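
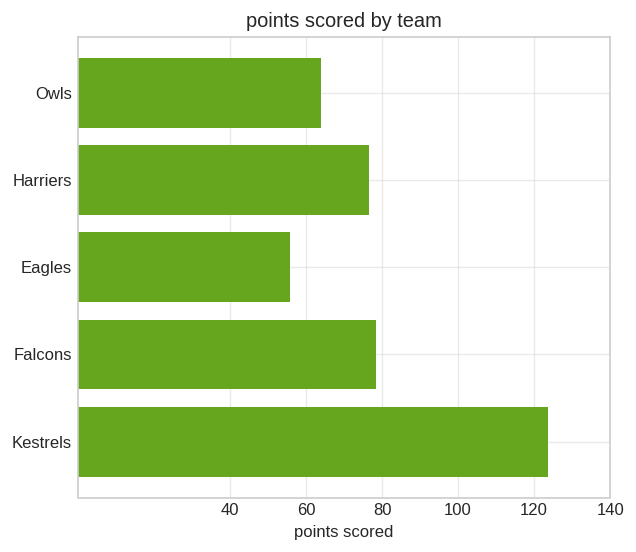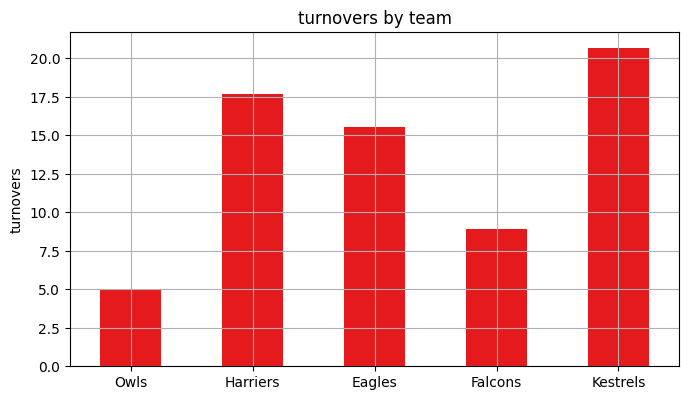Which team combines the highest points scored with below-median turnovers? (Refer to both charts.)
Chart 2 median turnovers ≈ 16; below-median teams: Owls, Falcons. Among those, Falcons has the highest points scored (≈ 80).

Falcons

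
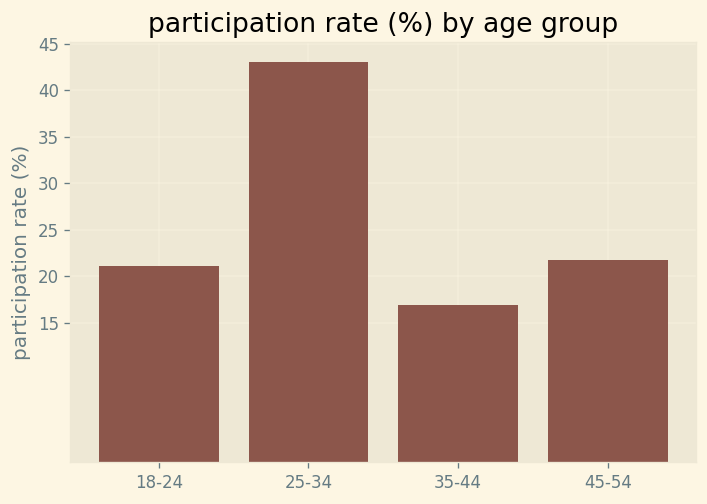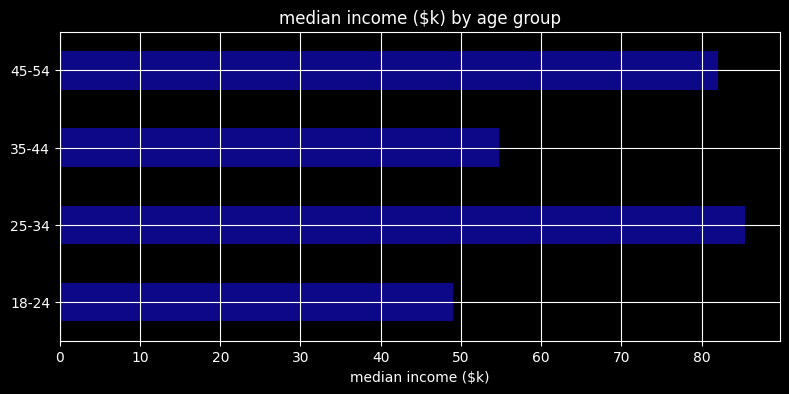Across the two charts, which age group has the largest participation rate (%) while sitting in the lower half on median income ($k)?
18-24

Chart 2 median median income ($k) ≈ 70; below-median age groups: 18-24, 35-44. Among those, 18-24 has the highest participation rate (%) (≈ 20).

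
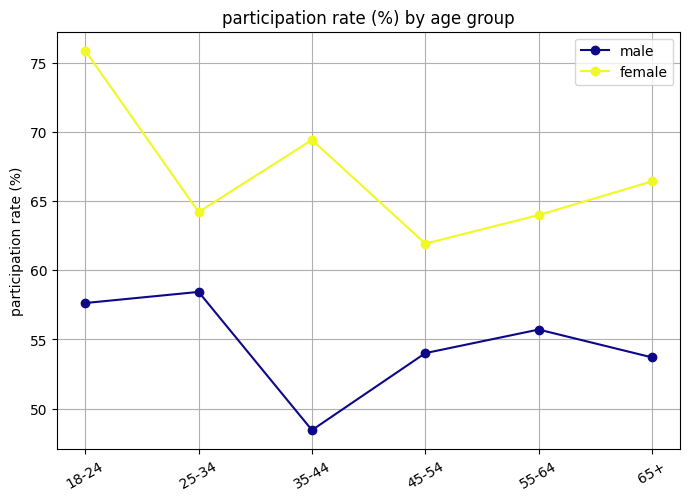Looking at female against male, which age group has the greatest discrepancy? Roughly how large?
35-44, ≈ 20 %

35-44: female ≈ 70, male ≈ 50 → gap ≈ 20. Next-largest (18-24) is only ≈ 15.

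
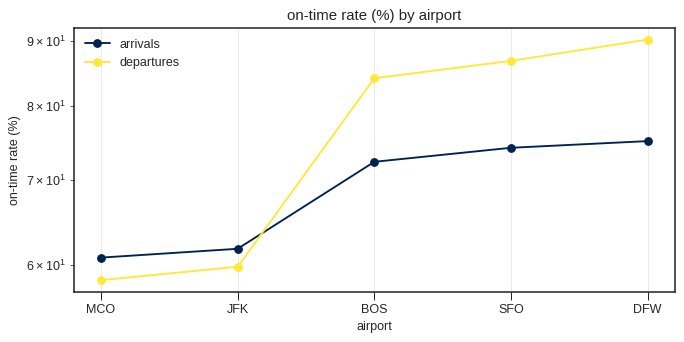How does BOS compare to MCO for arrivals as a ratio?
≈ 1.17×

BOS ≈ 70, MCO ≈ 60; 70/60 ≈ 1.17.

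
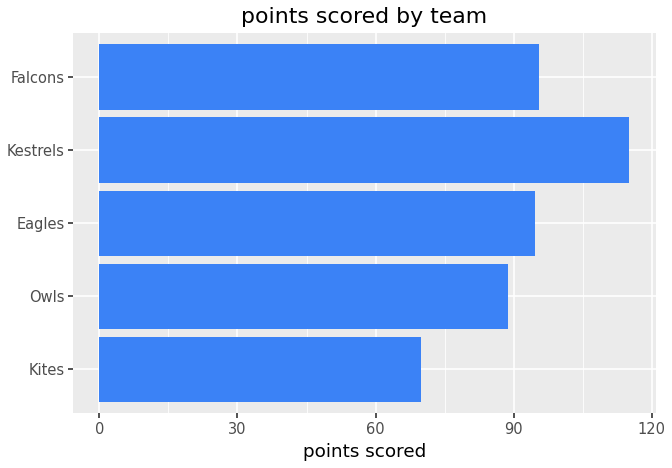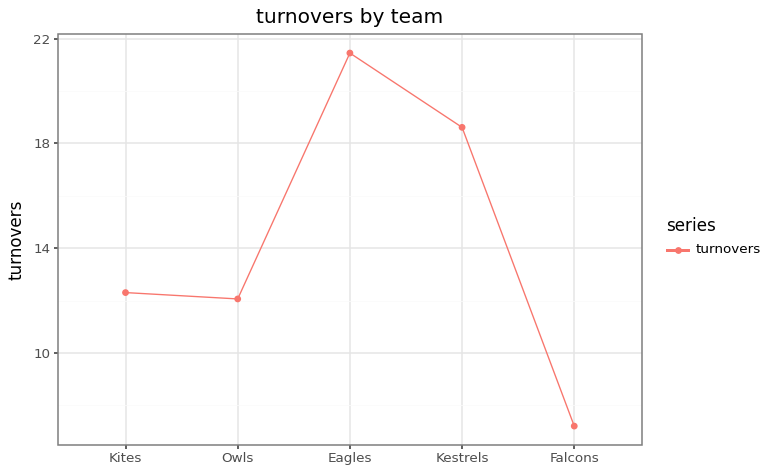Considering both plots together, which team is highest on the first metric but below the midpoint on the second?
Falcons

Chart 2 median turnovers ≈ 12; below-median teams: Owls, Falcons. Among those, Falcons has the highest points scored (≈ 100).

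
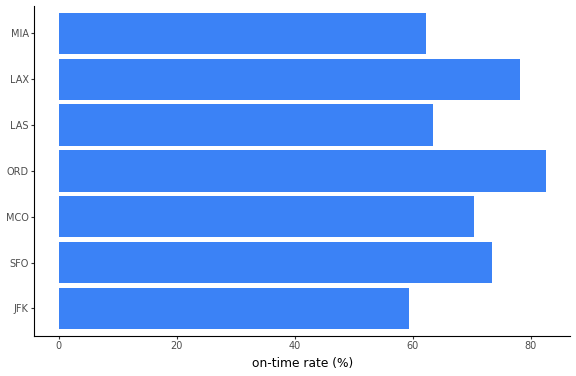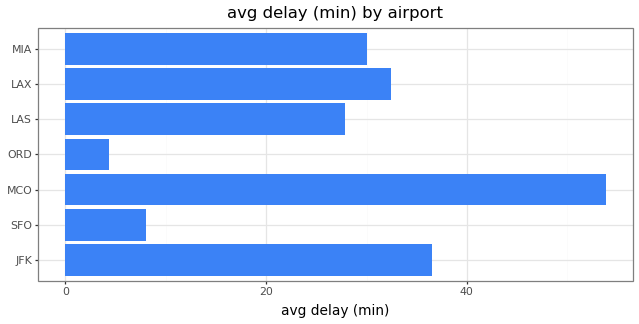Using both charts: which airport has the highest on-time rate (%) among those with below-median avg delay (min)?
ORD

Chart 2 median avg delay (min) ≈ 30; below-median airports: SFO, ORD, LAS. Among those, ORD has the highest on-time rate (%) (≈ 80).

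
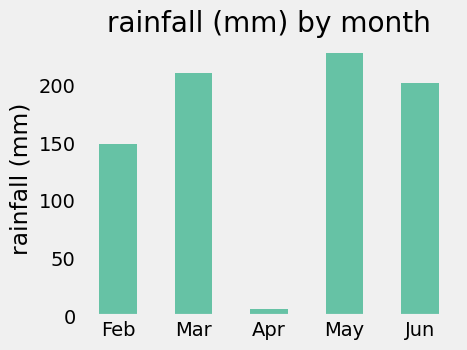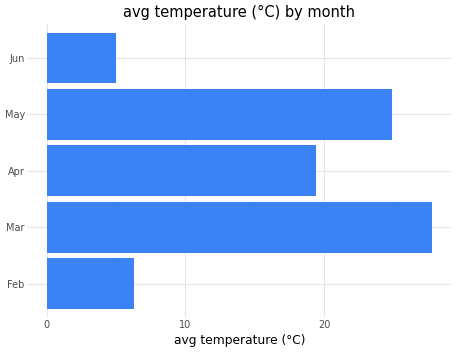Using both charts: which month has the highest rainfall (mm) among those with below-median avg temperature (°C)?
Jun

Chart 2 median avg temperature (°C) ≈ 20; below-median months: Feb, Jun. Among those, Jun has the highest rainfall (mm) (≈ 200).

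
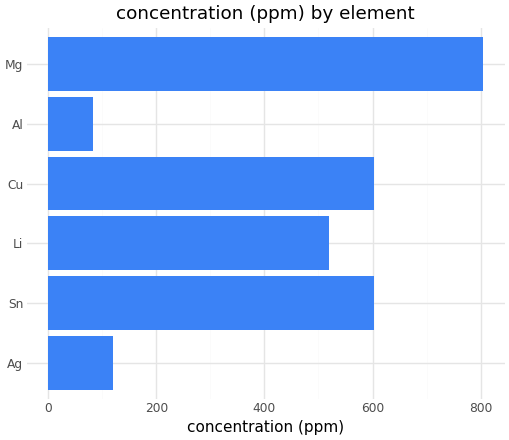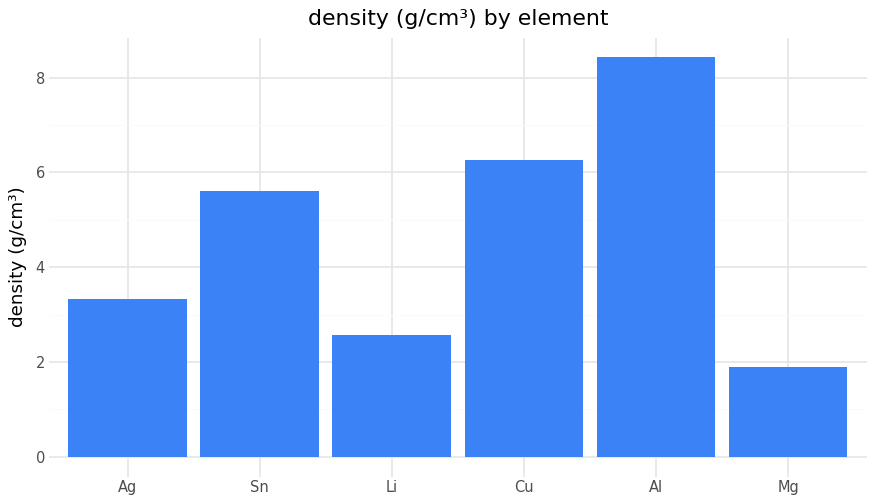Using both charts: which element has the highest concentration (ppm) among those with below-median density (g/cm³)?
Mg

Chart 2 median density (g/cm³) ≈ 4; below-median elements: Ag, Li, Mg. Among those, Mg has the highest concentration (ppm) (≈ 800).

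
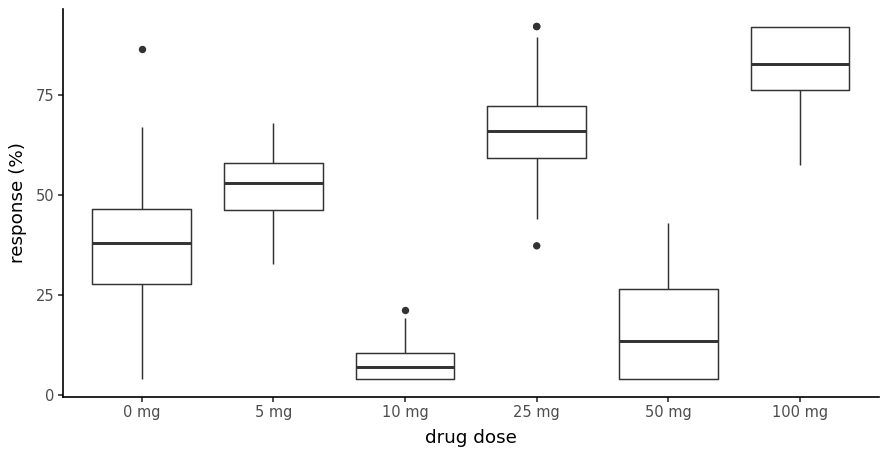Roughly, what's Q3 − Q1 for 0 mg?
Q3 ≈ 50, Q1 ≈ 30; IQR ≈ 20.

≈ 20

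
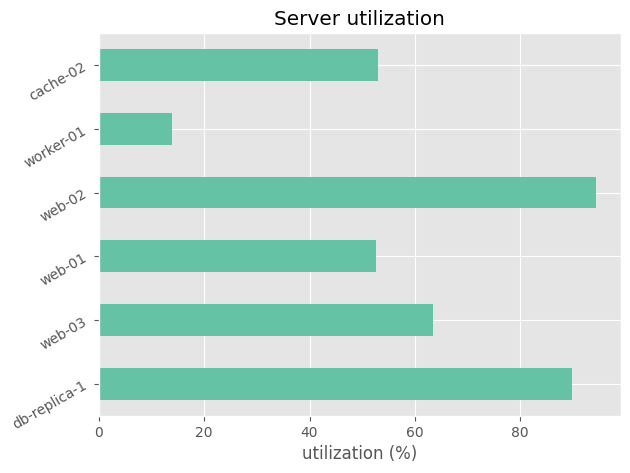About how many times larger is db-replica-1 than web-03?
db-replica-1 ≈ 90, web-03 ≈ 60; 90/60 ≈ 1.5.

≈ 1.5×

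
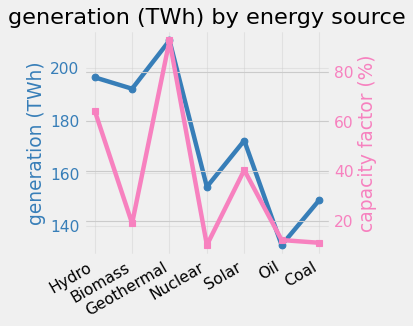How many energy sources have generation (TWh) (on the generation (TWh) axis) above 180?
3

Above 180: Hydro, Biomass, Geothermal.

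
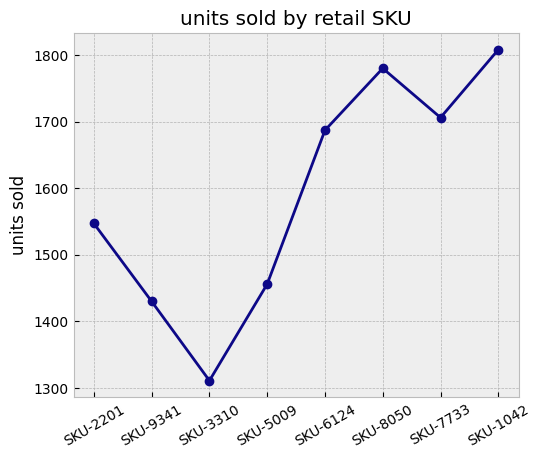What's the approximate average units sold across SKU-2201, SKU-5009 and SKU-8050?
≈ 1600

(1550 + 1450 + 1800) / 3 ≈ 1600.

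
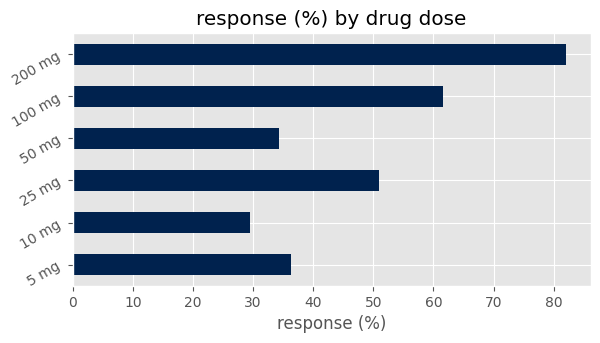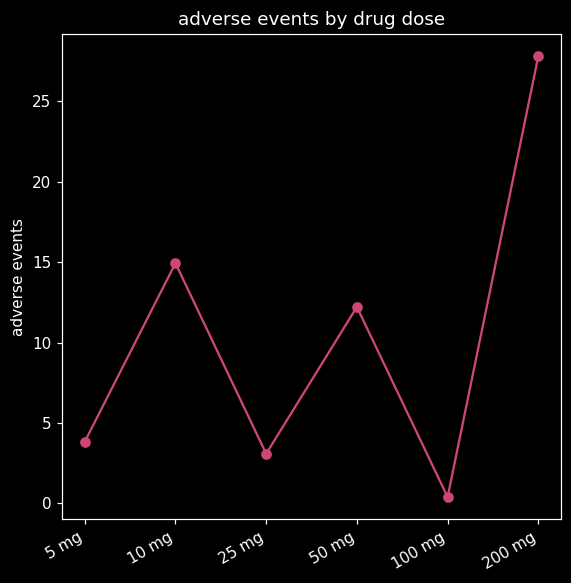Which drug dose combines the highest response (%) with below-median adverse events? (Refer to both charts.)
100 mg

Chart 2 median adverse events ≈ 10; below-median drug doses: 5 mg, 25 mg, 100 mg. Among those, 100 mg has the highest response (%) (≈ 60).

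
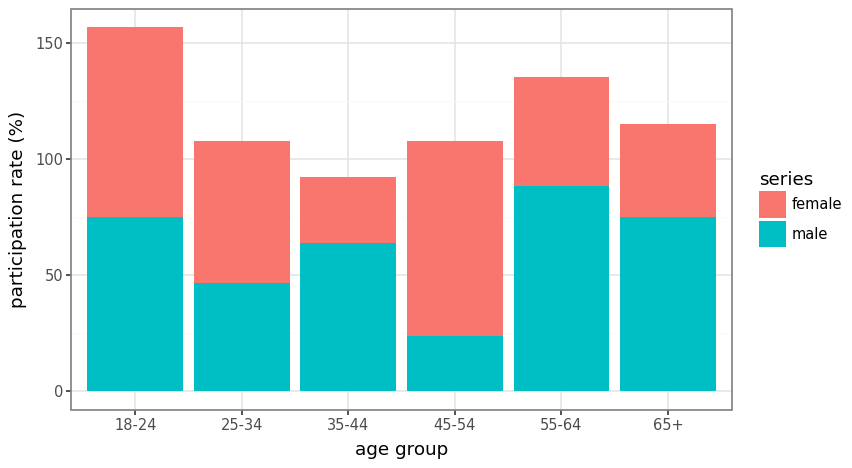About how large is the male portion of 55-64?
≈ 80

male top ≈ 80, bottom ≈ 0; segment ≈ 80.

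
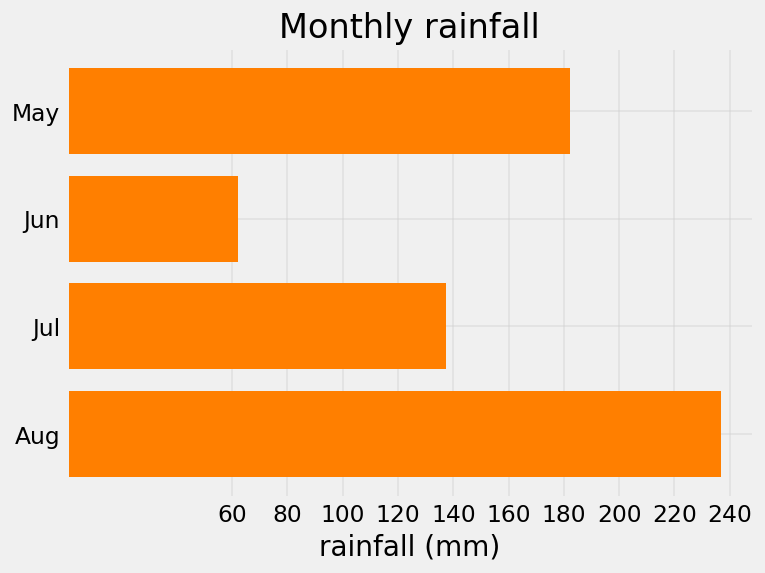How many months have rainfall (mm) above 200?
Above 200: Aug.

1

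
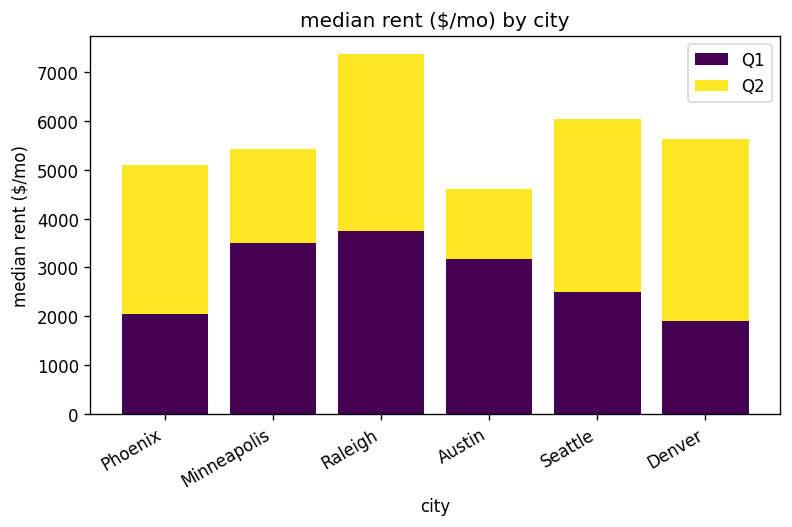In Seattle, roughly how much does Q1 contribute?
≈ 2000

Q1 top ≈ 2000, bottom ≈ 0; segment ≈ 2000.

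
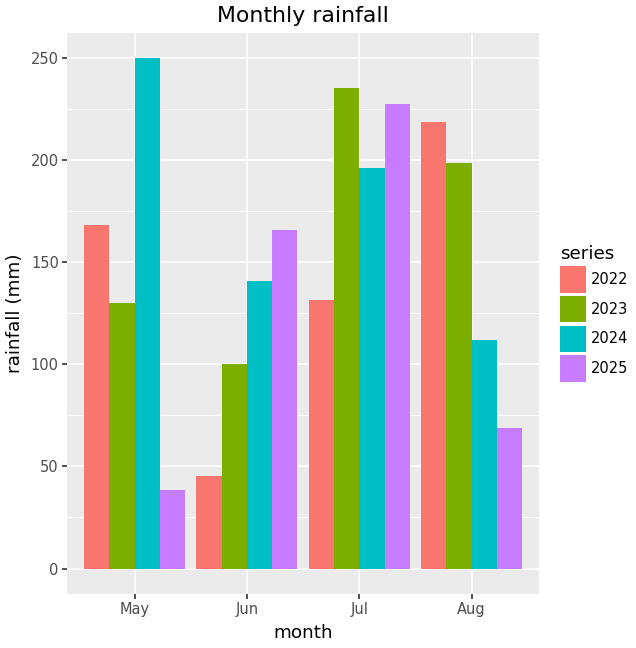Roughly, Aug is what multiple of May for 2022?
Aug ≈ 225, May ≈ 175; 225/175 ≈ 1.29.

≈ 1.29×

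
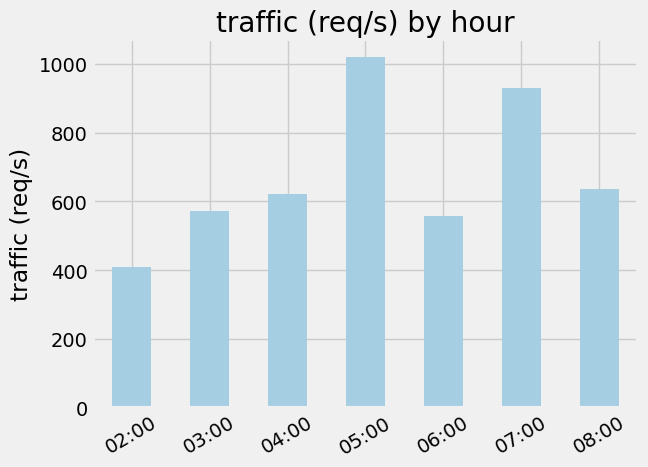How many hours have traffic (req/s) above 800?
Above 800: 05:00, 07:00.

2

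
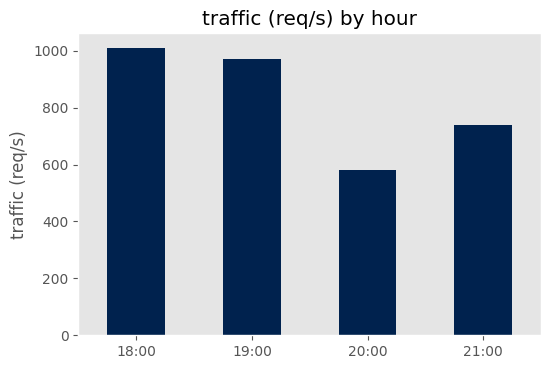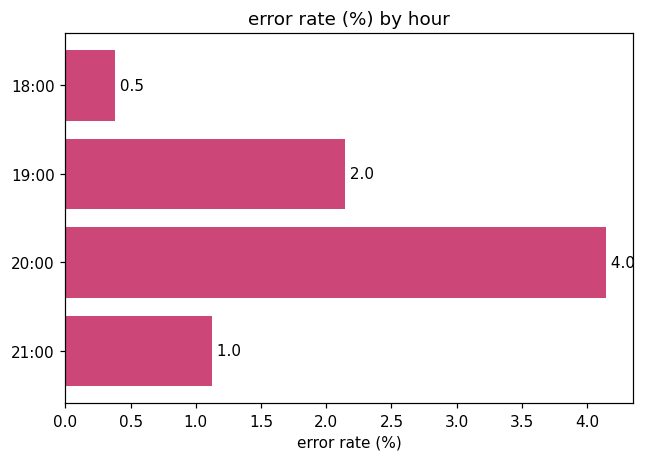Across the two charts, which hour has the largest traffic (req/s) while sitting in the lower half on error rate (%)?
18:00

Chart 2 median error rate (%) ≈ 1.5; below-median hours: 18:00, 21:00. Among those, 18:00 has the highest traffic (req/s) (≈ 1000).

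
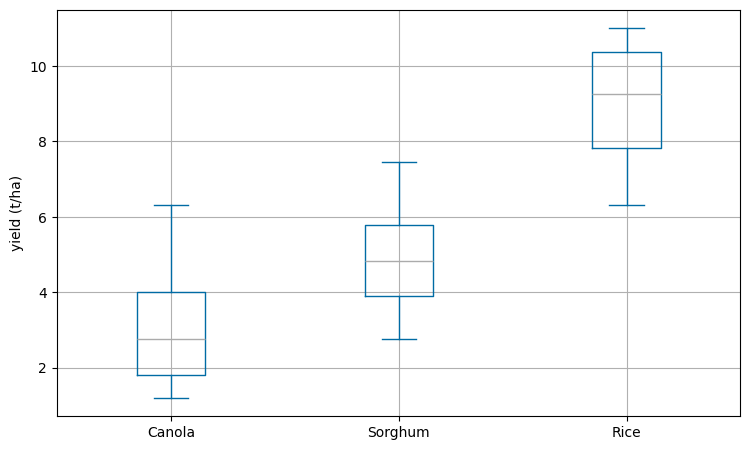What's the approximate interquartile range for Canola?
≈ 2

Q3 ≈ 4, Q1 ≈ 2; IQR ≈ 2.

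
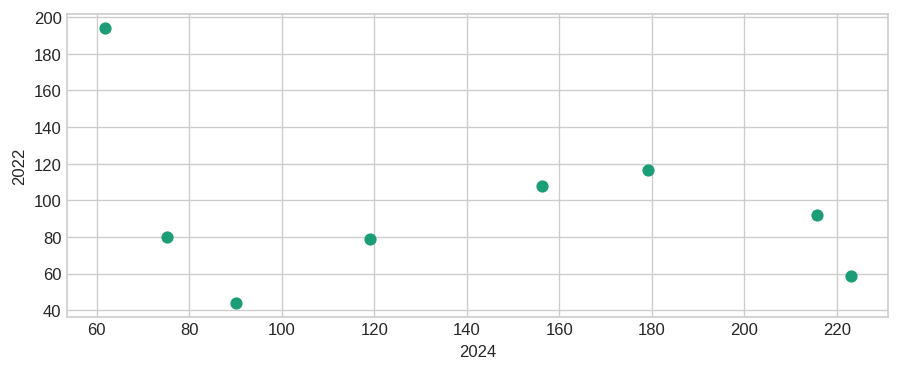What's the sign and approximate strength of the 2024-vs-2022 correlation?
Points are negatively correlated; weak (|r| ≈ 0.3).

negative, weak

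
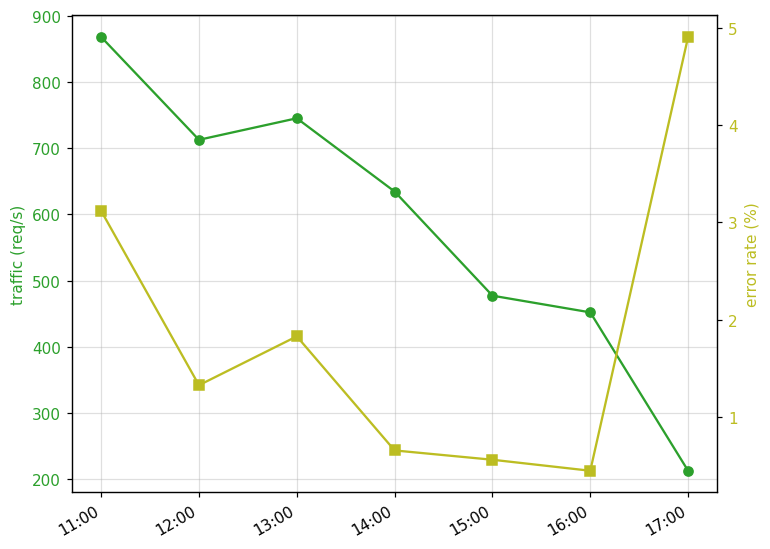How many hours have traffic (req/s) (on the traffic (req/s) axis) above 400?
6

Above 400: 11:00, 12:00, 13:00, 14:00, 15:00, 16:00.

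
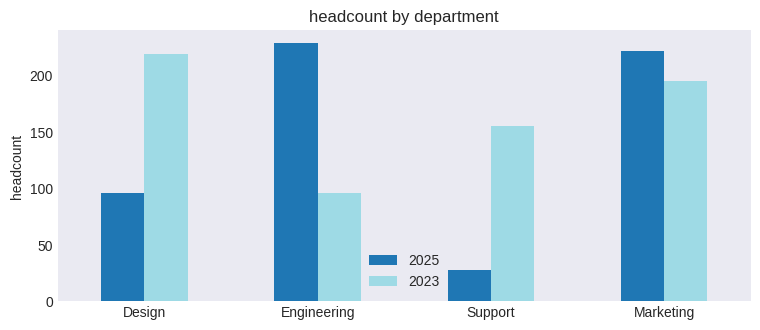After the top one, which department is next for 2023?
Marketing

Top 3 for 2023: Design ≈ 220, Marketing ≈ 200, Support ≈ 160.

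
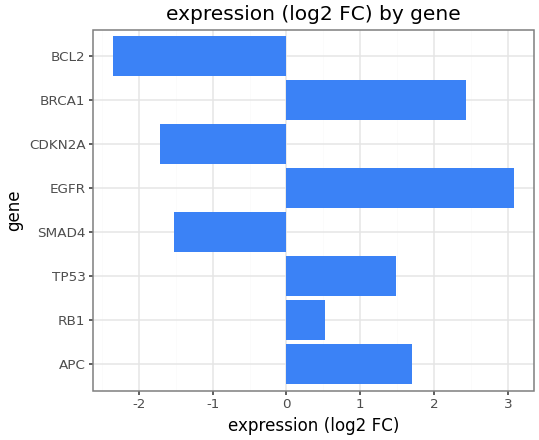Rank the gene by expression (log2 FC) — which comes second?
Top 3: EGFR ≈ 3.0, BRCA1 ≈ 2.5, APC ≈ 1.5.

BRCA1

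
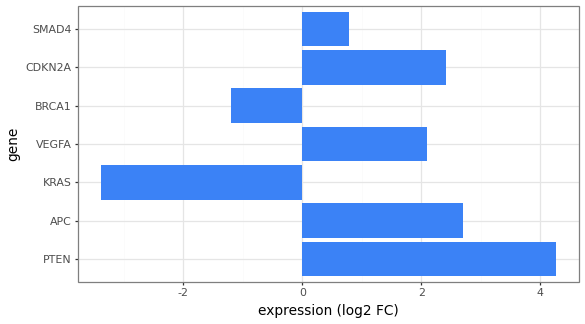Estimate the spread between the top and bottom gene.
Max PTEN ≈ 4, min KRAS ≈ -3; range ≈ 7.

≈ 7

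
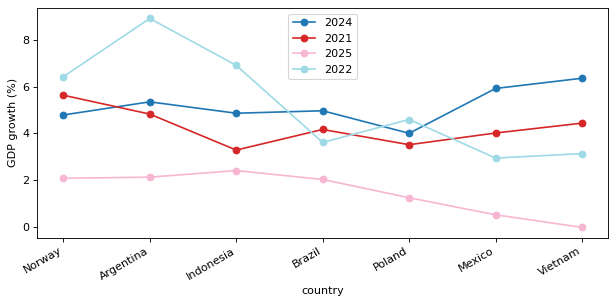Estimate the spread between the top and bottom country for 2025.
Max Indonesia ≈ 2, min Vietnam ≈ 0; range ≈ 2.

≈ 2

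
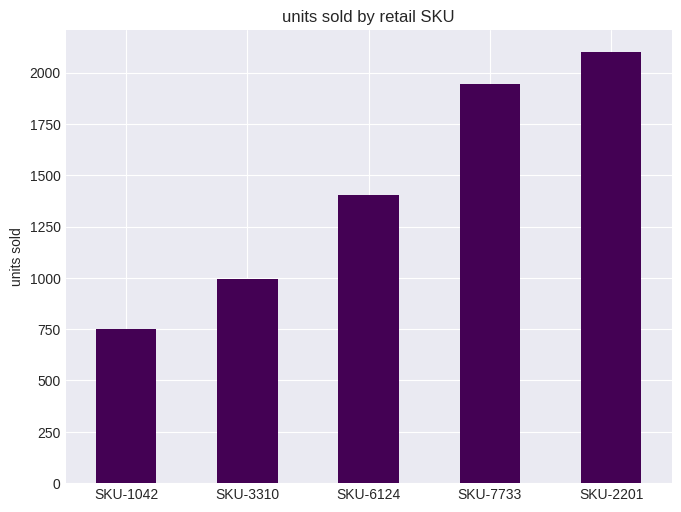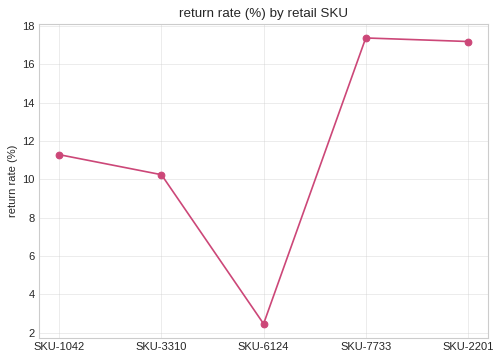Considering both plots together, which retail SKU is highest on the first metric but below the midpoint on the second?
Chart 2 median return rate (%) ≈ 12; below-median retail SKUs: SKU-3310, SKU-6124. Among those, SKU-6124 has the highest units sold (≈ 1400).

SKU-6124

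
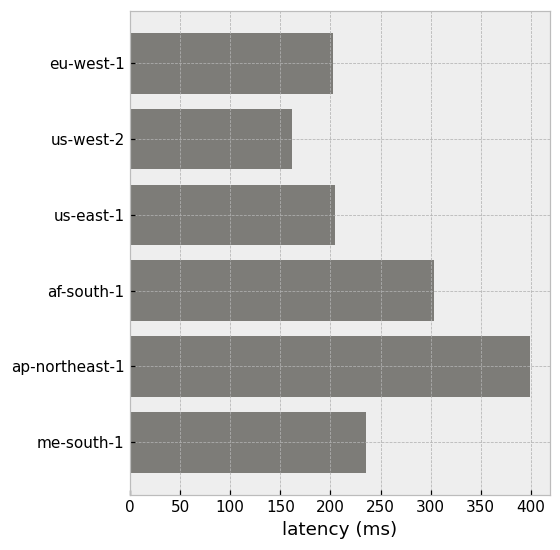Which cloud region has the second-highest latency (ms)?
af-south-1

Top 3: ap-northeast-1 ≈ 400, af-south-1 ≈ 300, me-south-1 ≈ 250.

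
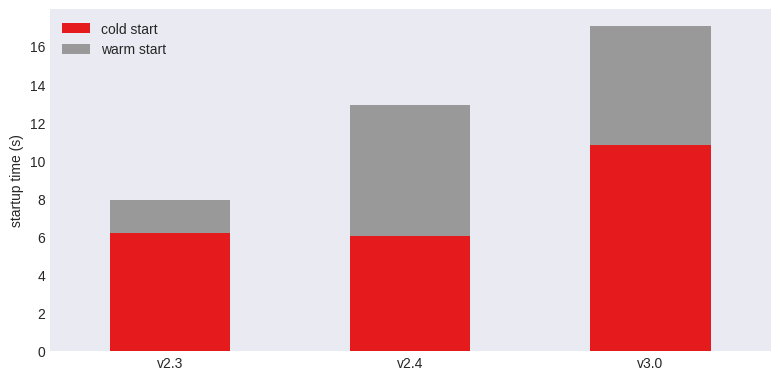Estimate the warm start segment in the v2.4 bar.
≈ 6

warm start top ≈ 12, bottom ≈ 6; segment ≈ 6.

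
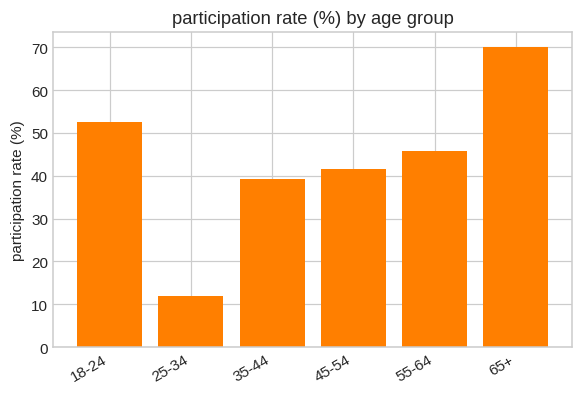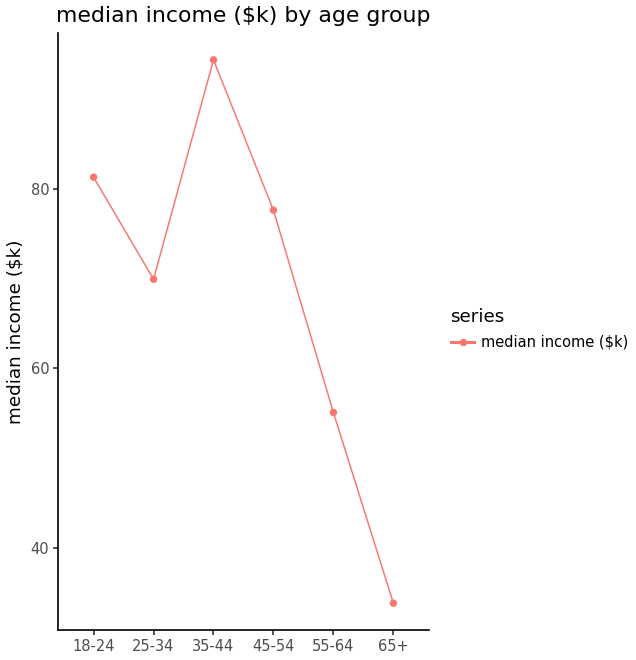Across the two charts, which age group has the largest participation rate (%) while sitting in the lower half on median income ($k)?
Chart 2 median median income ($k) ≈ 70; below-median age groups: 25-34, 55-64, 65+. Among those, 65+ has the highest participation rate (%) (≈ 70).

65+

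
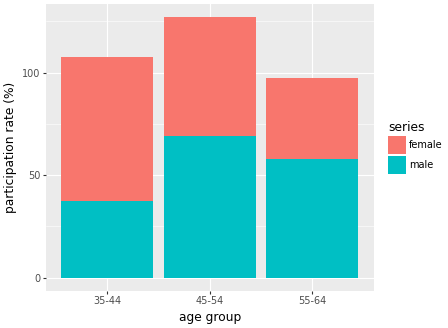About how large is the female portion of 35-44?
female top ≈ 100, bottom ≈ 40; segment ≈ 60.

≈ 60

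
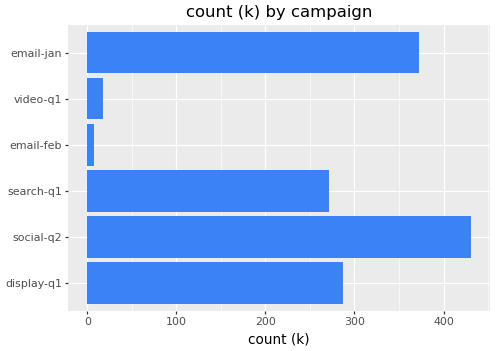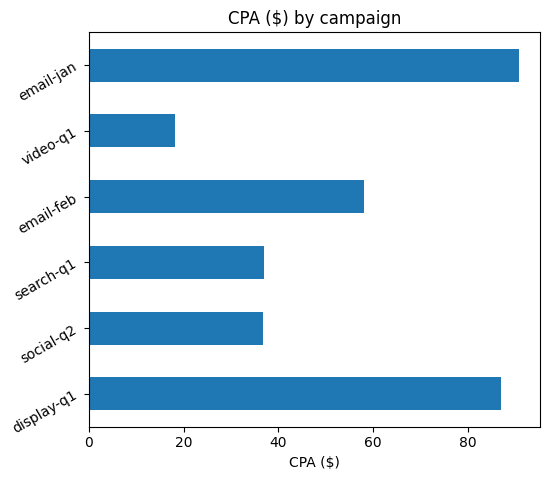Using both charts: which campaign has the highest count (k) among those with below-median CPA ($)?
social-q2

Chart 2 median CPA ($) ≈ 50; below-median campaigns: social-q2, search-q1, video-q1. Among those, social-q2 has the highest count (k) (≈ 450).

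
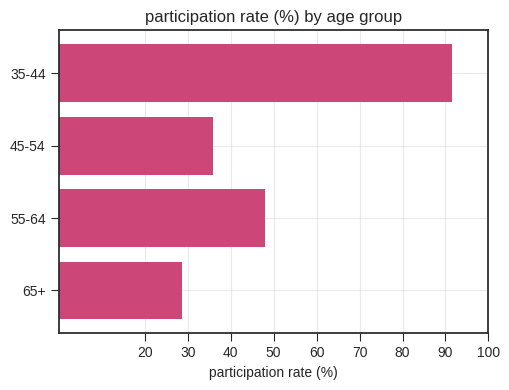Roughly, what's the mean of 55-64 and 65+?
(50 + 30) / 2 ≈ 40.

≈ 40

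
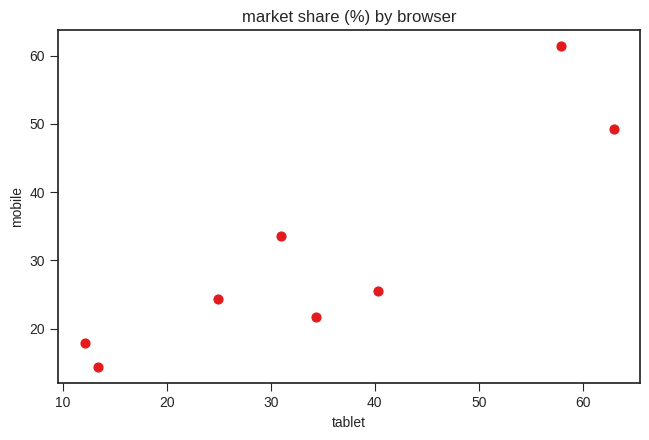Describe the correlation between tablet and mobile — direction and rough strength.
positive, strong

Points are positively correlated; strong (|r| ≈ 0.9).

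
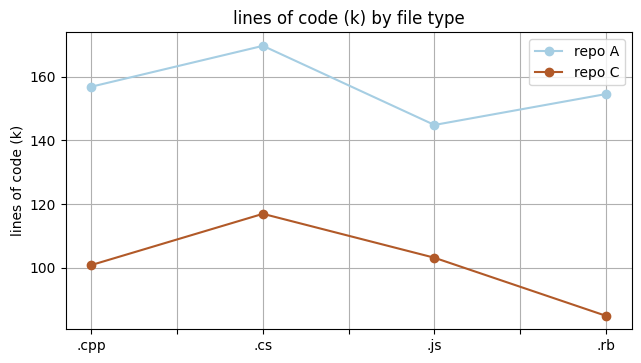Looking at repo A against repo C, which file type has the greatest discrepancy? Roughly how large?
.rb, ≈ 70 k

.rb: repo A ≈ 150, repo C ≈ 80 → gap ≈ 70. Next-largest (.cpp) is only ≈ 60.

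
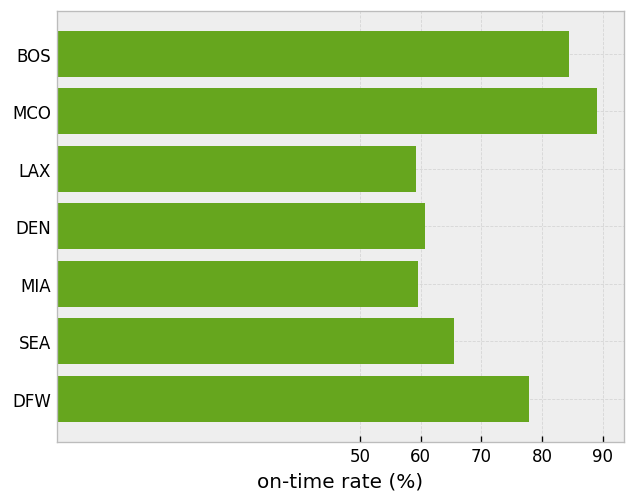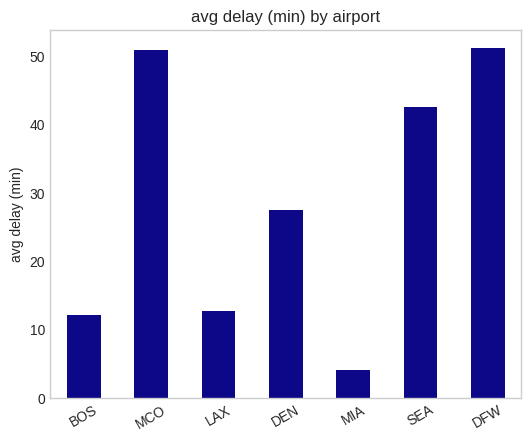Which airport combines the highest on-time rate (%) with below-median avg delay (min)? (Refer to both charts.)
Chart 2 median avg delay (min) ≈ 30; below-median airports: BOS, LAX, MIA. Among those, BOS has the highest on-time rate (%) (≈ 80).

BOS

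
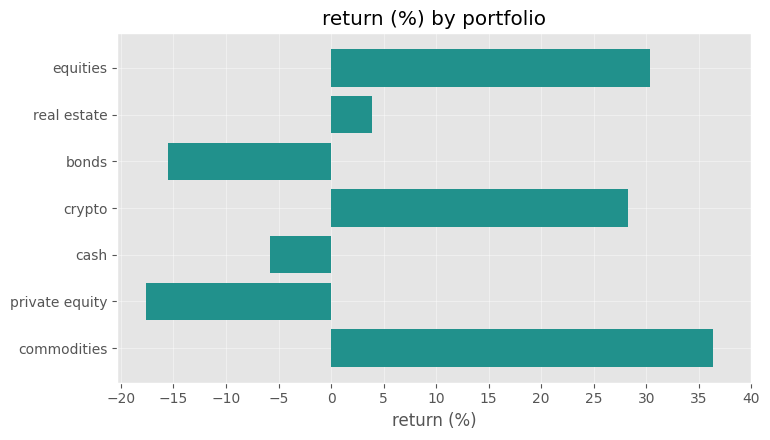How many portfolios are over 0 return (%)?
4

Above 0: equities, real estate, crypto, commodities.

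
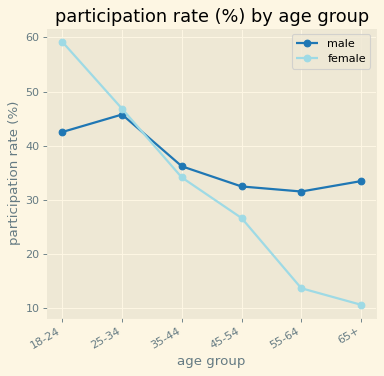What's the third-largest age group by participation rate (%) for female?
35-44

Top 4 for female: 18-24 ≈ 60, 25-34 ≈ 45, 35-44 ≈ 35, 45-54 ≈ 25.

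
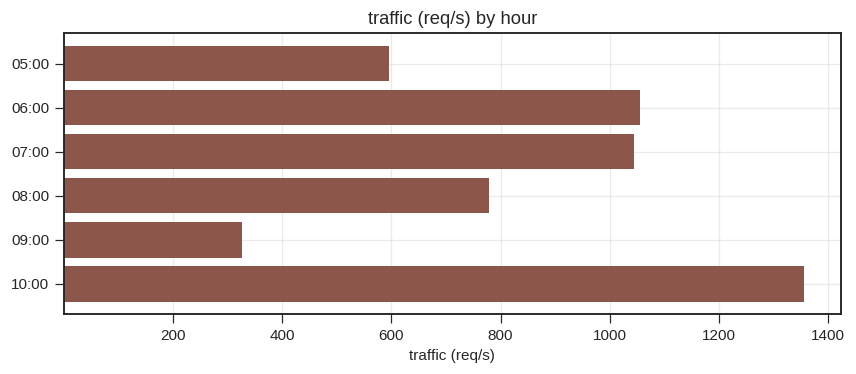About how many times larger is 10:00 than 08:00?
10:00 ≈ 1400, 08:00 ≈ 800; 1400/800 ≈ 1.75.

≈ 1.75×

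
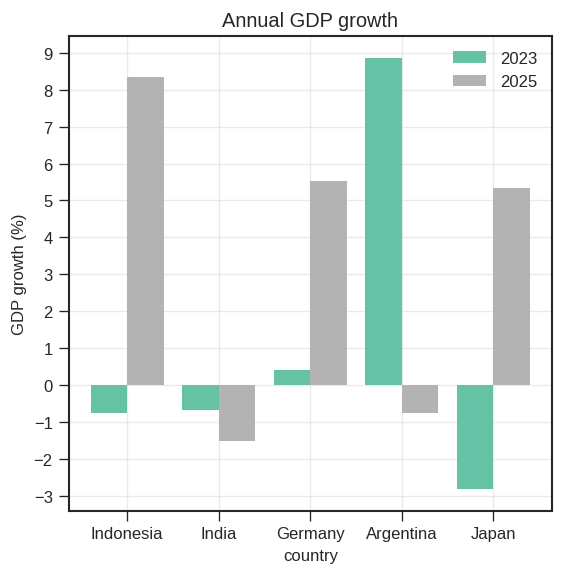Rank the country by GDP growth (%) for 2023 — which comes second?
Top 3 for 2023: Argentina ≈ 9, Germany ≈ 0, India ≈ -1.

Germany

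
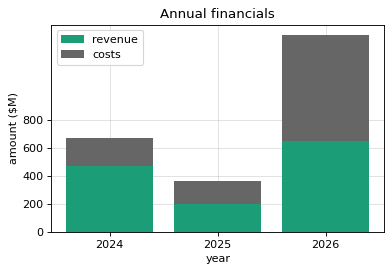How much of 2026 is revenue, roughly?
revenue top ≈ 600, bottom ≈ 0; segment ≈ 600.

≈ 600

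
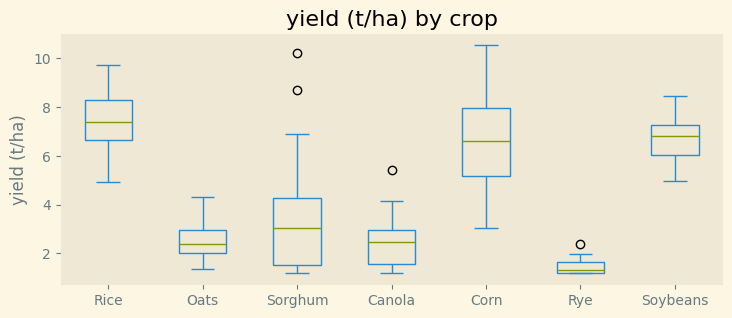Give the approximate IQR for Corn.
Q3 ≈ 8, Q1 ≈ 5; IQR ≈ 3.

≈ 3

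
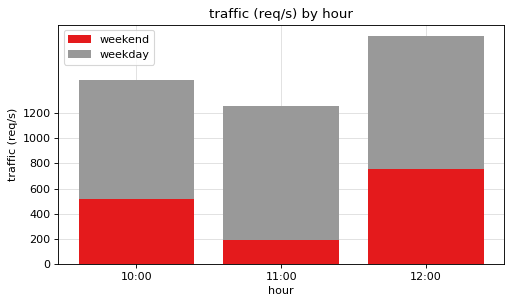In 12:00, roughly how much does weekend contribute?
weekend top ≈ 800, bottom ≈ 0; segment ≈ 800.

≈ 800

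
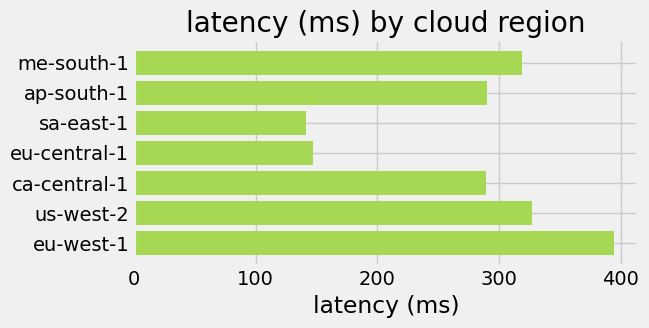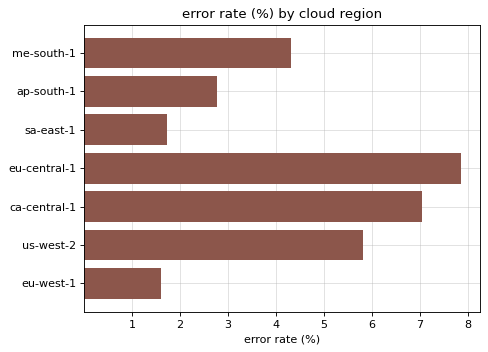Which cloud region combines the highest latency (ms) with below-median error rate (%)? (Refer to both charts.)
Chart 2 median error rate (%) ≈ 4; below-median cloud regions: ap-south-1, sa-east-1, eu-west-1. Among those, eu-west-1 has the highest latency (ms) (≈ 400).

eu-west-1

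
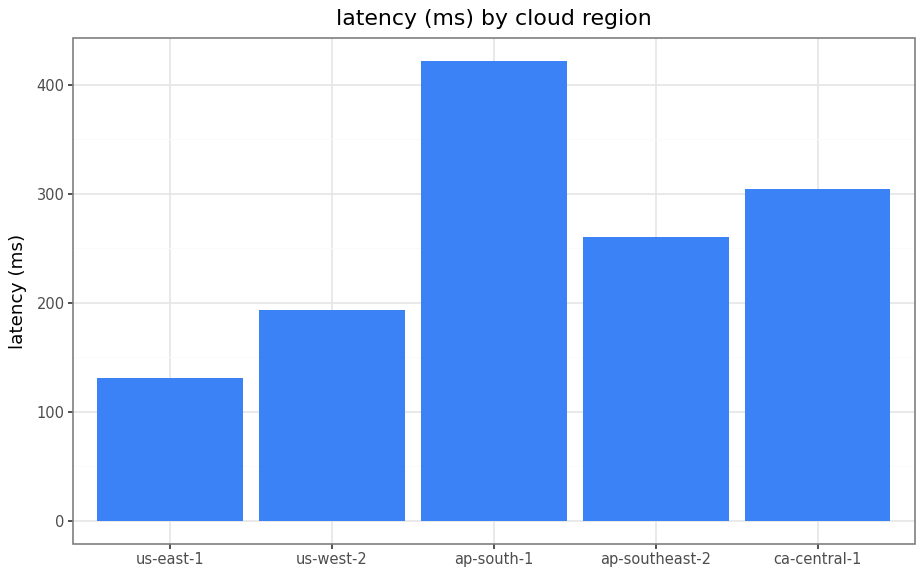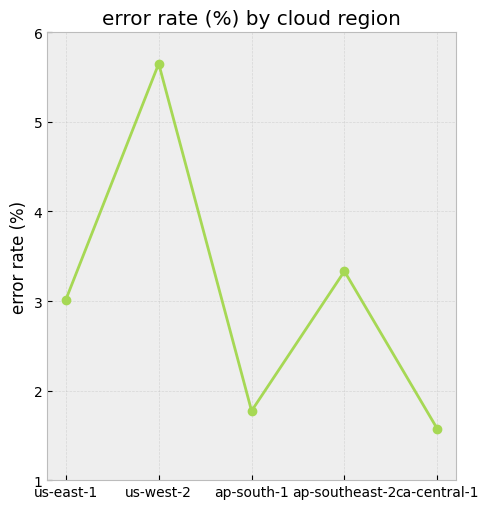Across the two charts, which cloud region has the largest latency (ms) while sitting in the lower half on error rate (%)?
ap-south-1

Chart 2 median error rate (%) ≈ 3; below-median cloud regions: ap-south-1, ca-central-1. Among those, ap-south-1 has the highest latency (ms) (≈ 400).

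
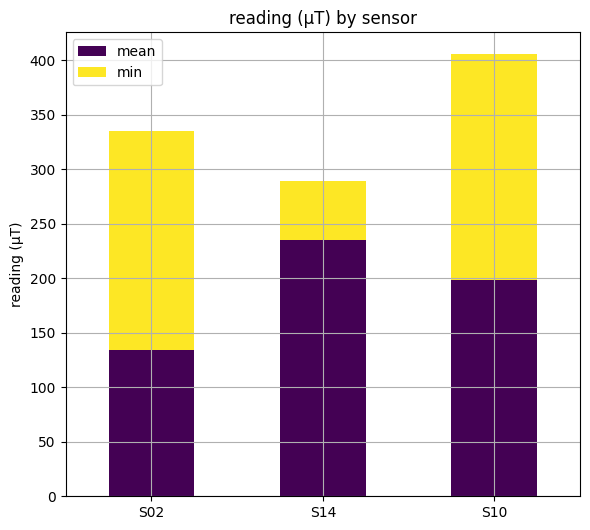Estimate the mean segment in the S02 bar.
≈ 150

mean top ≈ 150, bottom ≈ 0; segment ≈ 150.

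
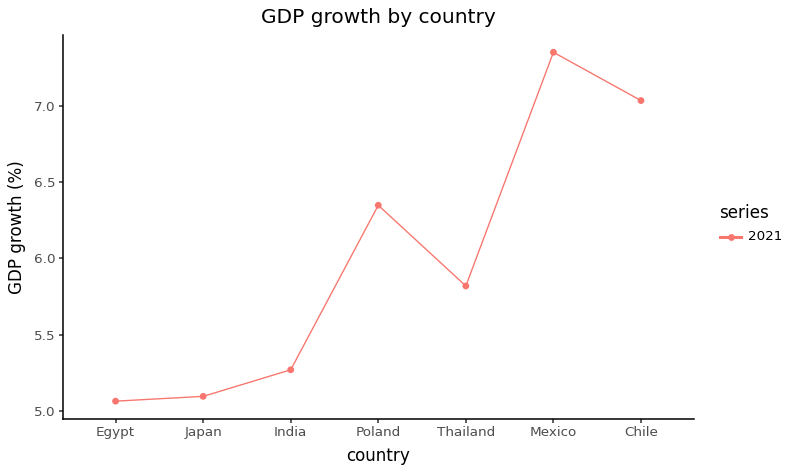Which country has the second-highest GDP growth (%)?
Top 3: Mexico ≈ 7.4, Chile ≈ 7.0, Poland ≈ 6.4.

Chile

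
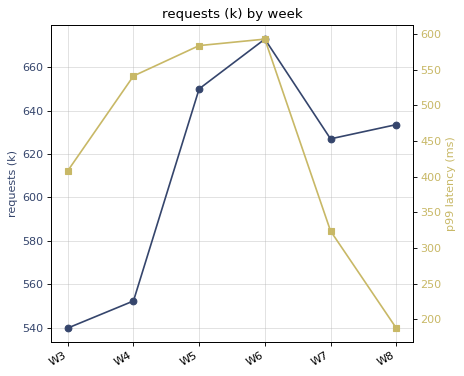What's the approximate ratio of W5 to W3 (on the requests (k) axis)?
≈ 1.22×

W5 ≈ 660, W3 ≈ 540; 660/540 ≈ 1.22.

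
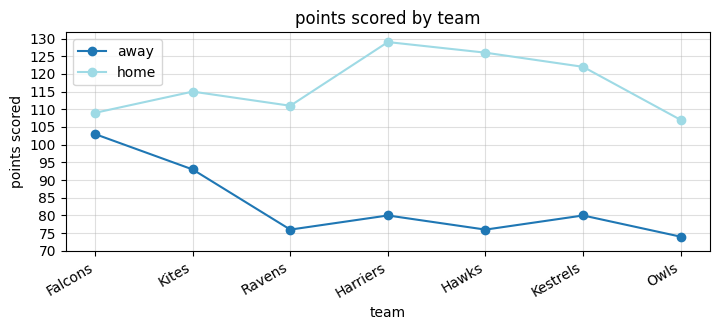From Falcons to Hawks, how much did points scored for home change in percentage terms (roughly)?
Falcons ≈ 110, Hawks ≈ 125; (125 − 110) / 110 ≈ +13.6%.

≈ +13.6%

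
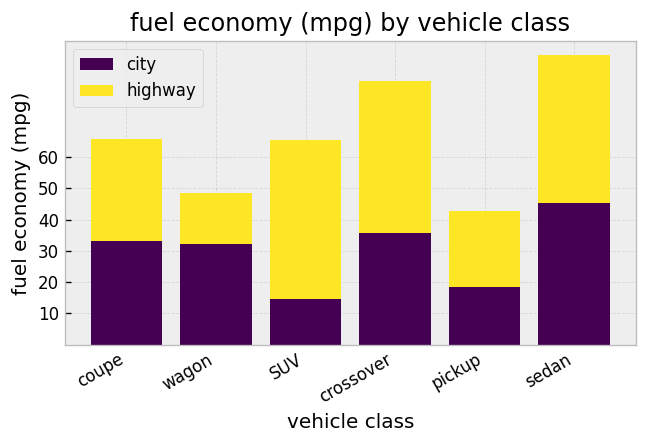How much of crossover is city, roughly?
city top ≈ 40, bottom ≈ 0; segment ≈ 40.

≈ 40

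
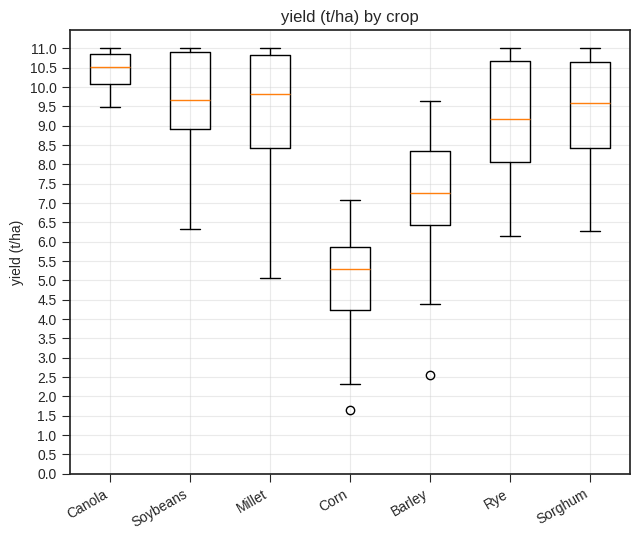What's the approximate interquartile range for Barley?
≈ 2.0

Q3 ≈ 8.5, Q1 ≈ 6.5; IQR ≈ 2.0.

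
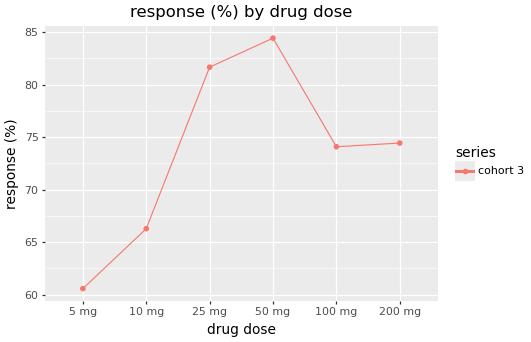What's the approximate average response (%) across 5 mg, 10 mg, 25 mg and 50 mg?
≈ 73

(60 + 66 + 82 + 84) / 4 ≈ 73.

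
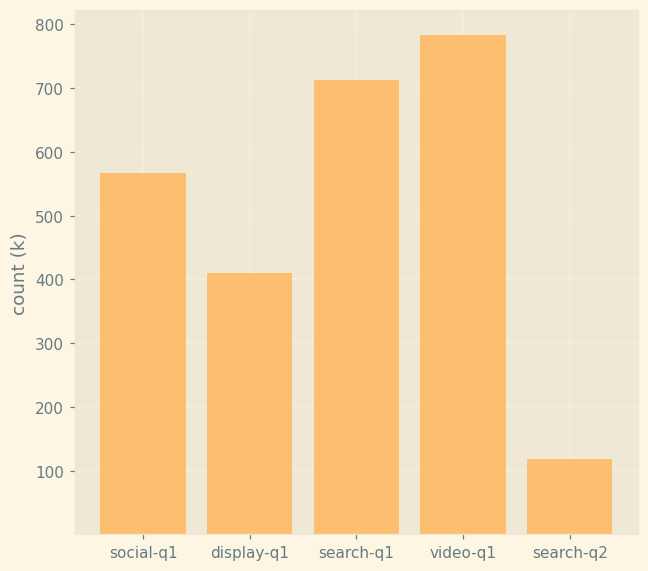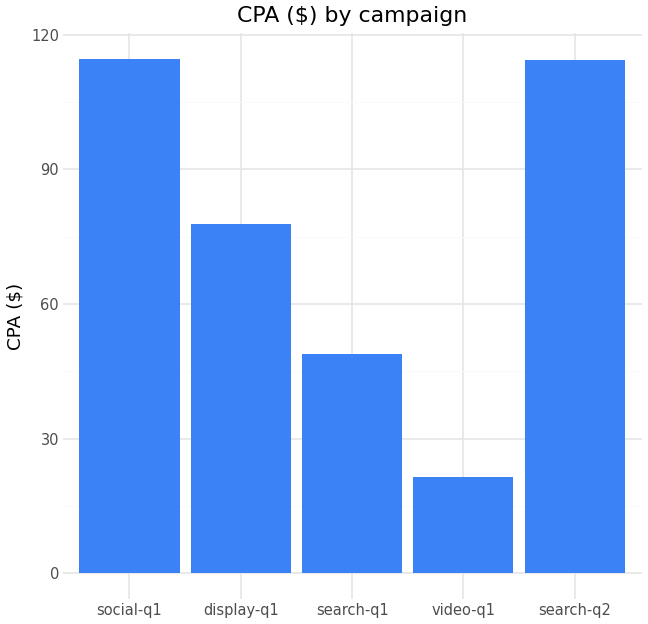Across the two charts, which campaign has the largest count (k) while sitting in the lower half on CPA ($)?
video-q1

Chart 2 median CPA ($) ≈ 80; below-median campaigns: search-q1, video-q1. Among those, video-q1 has the highest count (k) (≈ 800).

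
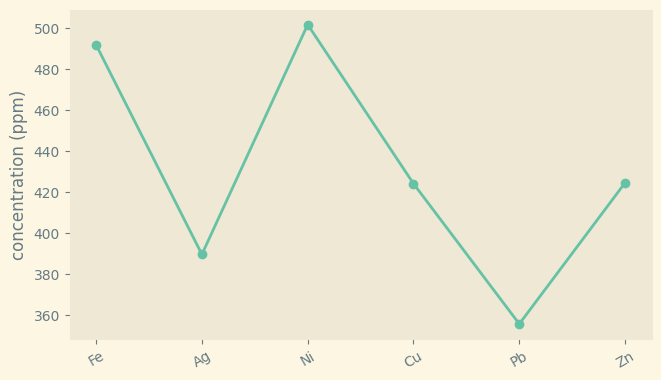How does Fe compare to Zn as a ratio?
≈ 1.19×

Fe ≈ 500, Zn ≈ 420; 500/420 ≈ 1.19.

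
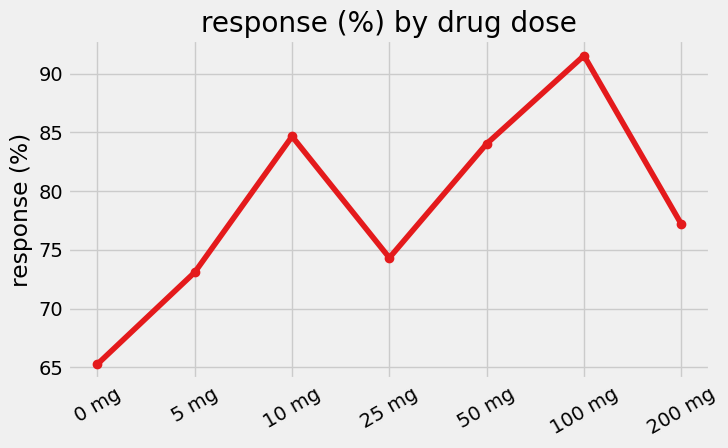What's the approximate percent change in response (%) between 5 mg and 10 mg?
5 mg ≈ 75, 10 mg ≈ 85; (85 − 75) / 75 ≈ +13.3%.

≈ +13.3%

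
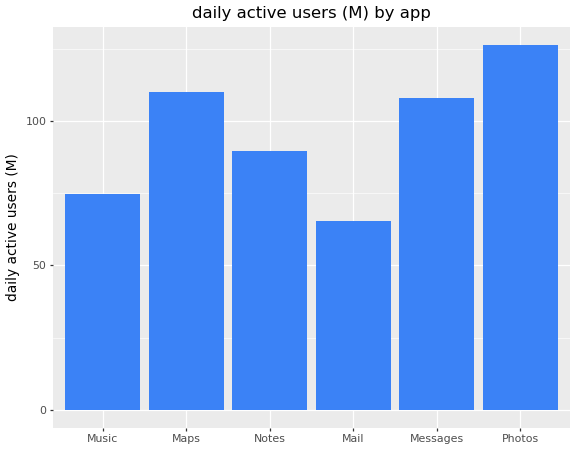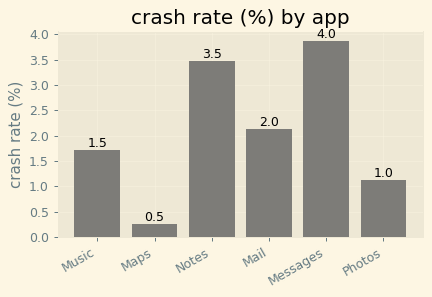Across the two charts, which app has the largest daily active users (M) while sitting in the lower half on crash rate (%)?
Chart 2 median crash rate (%) ≈ 2; below-median apps: Music, Maps, Photos. Among those, Photos has the highest daily active users (M) (≈ 120).

Photos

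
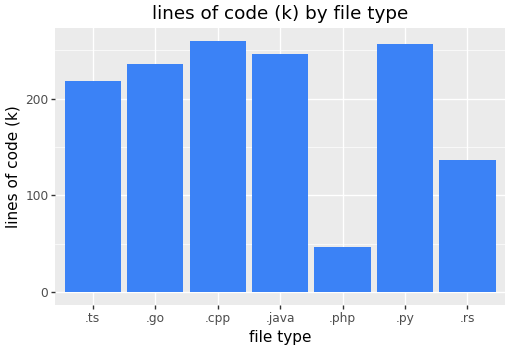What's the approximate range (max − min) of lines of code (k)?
Max .cpp ≈ 250, min .php ≈ 50; range ≈ 200.

≈ 200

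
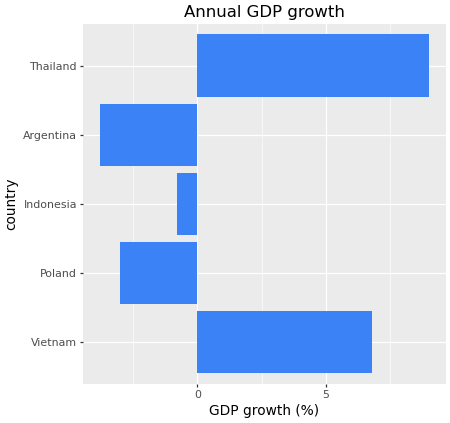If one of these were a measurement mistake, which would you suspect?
Thailand ≈ 8; the rest sit between ≈ -4 and ≈ 6.

Thailand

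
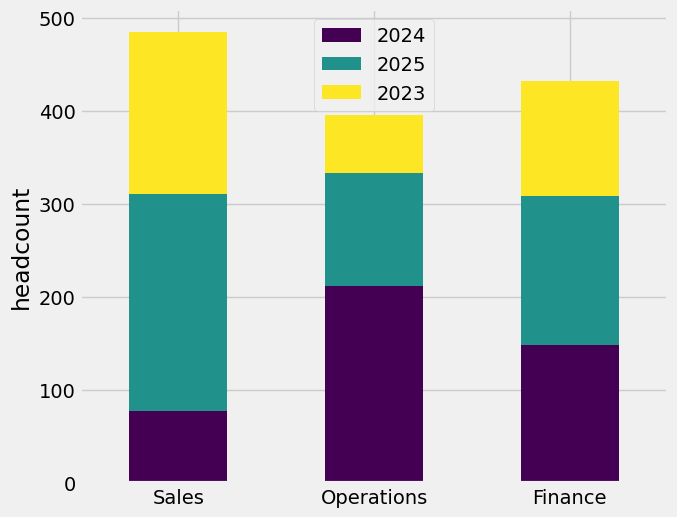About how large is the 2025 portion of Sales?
≈ 200

2025 top ≈ 300, bottom ≈ 100; segment ≈ 200.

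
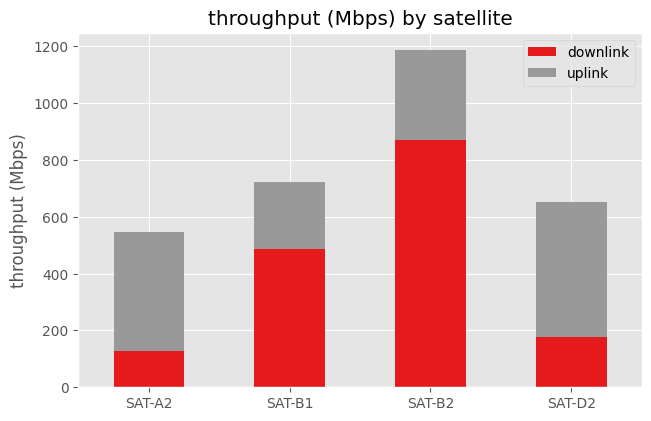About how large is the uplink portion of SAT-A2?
≈ 400

uplink top ≈ 500, bottom ≈ 100; segment ≈ 400.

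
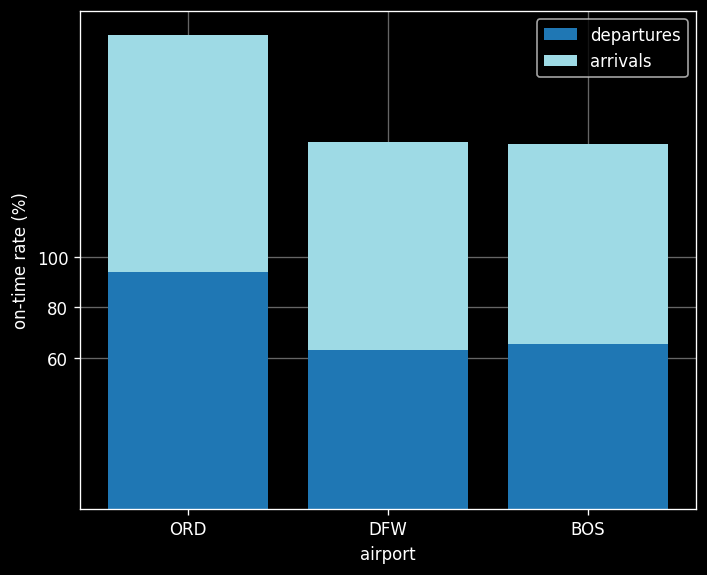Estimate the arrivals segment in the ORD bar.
arrivals top ≈ 180, bottom ≈ 100; segment ≈ 80.

≈ 80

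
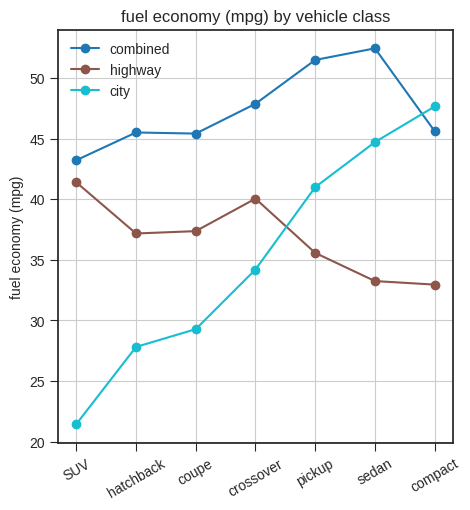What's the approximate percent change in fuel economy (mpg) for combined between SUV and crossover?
SUV ≈ 45, crossover ≈ 50; (50 − 45) / 45 ≈ +11.1%.

≈ +11.1%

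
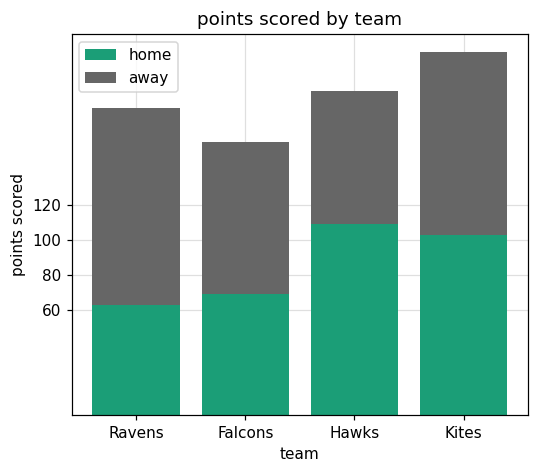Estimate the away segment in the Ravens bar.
away top ≈ 180, bottom ≈ 60; segment ≈ 120.

≈ 120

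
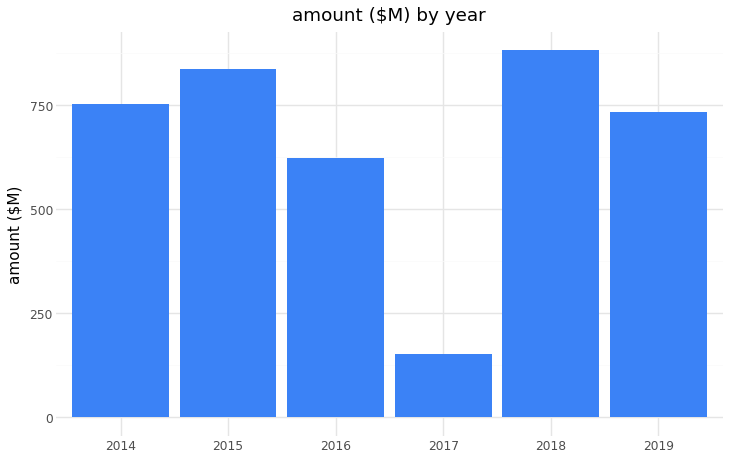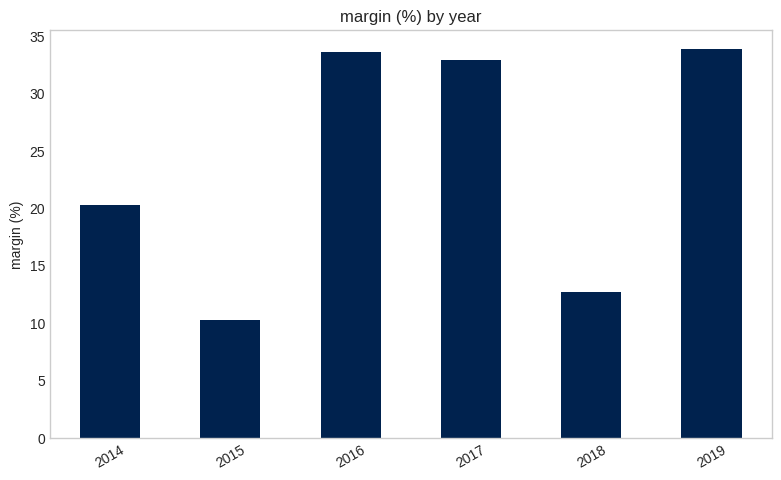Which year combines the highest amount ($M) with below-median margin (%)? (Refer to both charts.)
2018

Chart 2 median margin (%) ≈ 25; below-median years: 2014, 2015, 2018. Among those, 2018 has the highest amount ($M) (≈ 900).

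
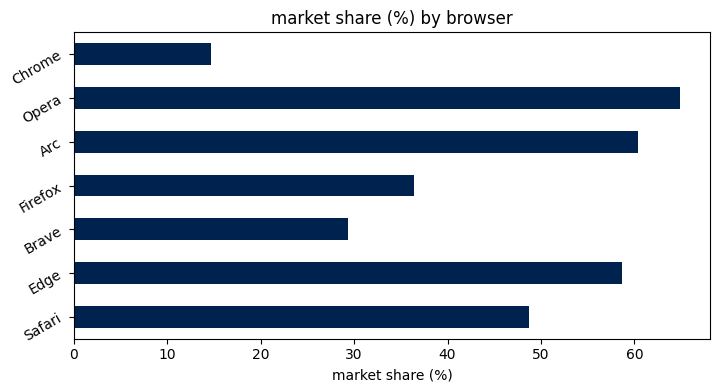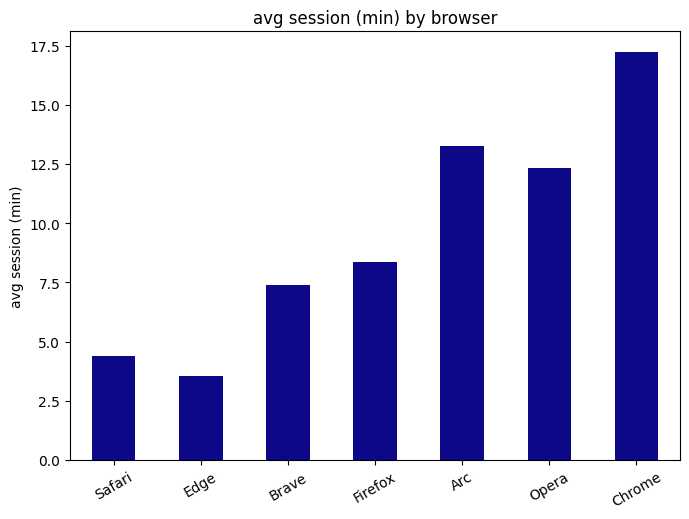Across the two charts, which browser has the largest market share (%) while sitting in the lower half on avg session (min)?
Edge

Chart 2 median avg session (min) ≈ 8; below-median browsers: Safari, Edge, Brave. Among those, Edge has the highest market share (%) (≈ 60).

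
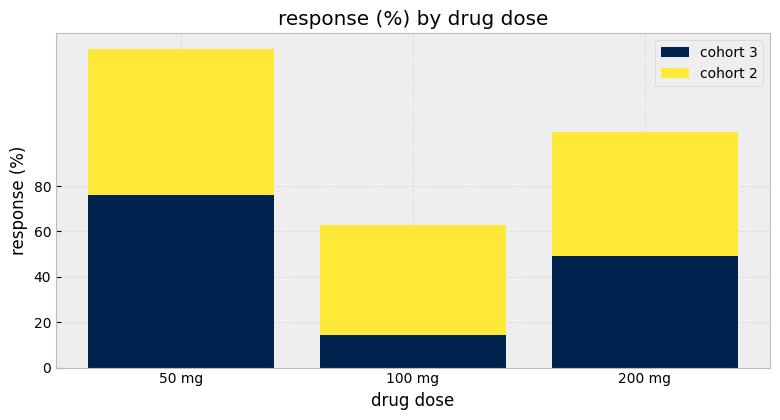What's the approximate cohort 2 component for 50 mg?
cohort 2 top ≈ 140, bottom ≈ 80; segment ≈ 60.

≈ 60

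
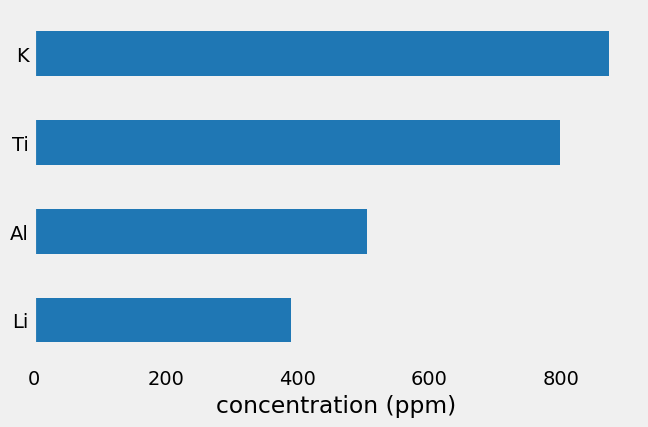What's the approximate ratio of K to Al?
≈ 1.8×

K ≈ 900, Al ≈ 500; 900/500 ≈ 1.8.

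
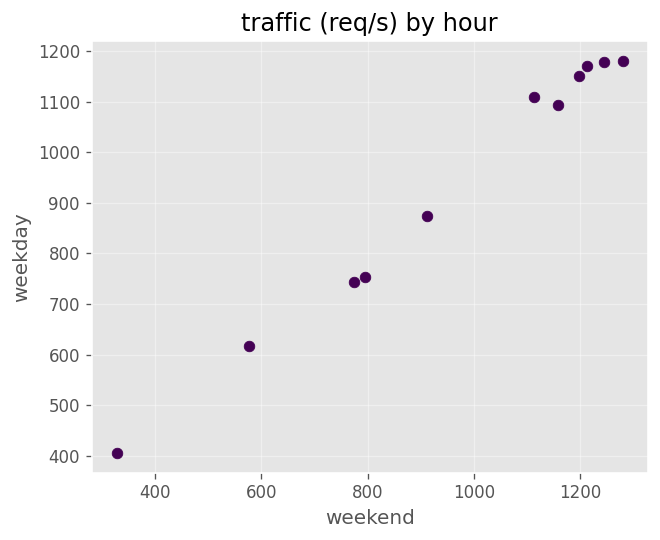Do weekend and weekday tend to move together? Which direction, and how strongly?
Points are positively correlated; strong (|r| ≈ 1.0).

positive, strong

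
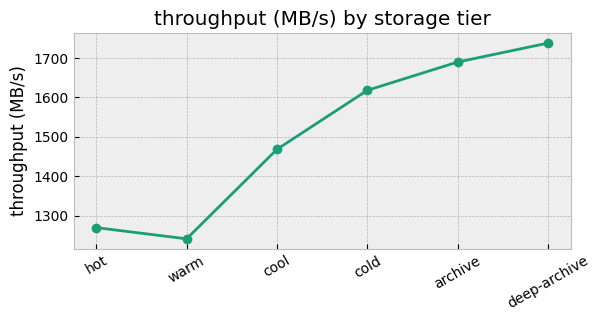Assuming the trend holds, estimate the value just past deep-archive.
Last three: 1600, 1700, 1750 → slope ≈ 75/step → next ≈ 1825.

≈ 1825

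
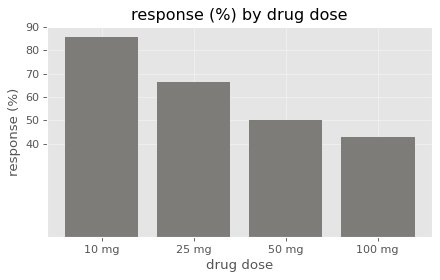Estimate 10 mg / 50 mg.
10 mg ≈ 90, 50 mg ≈ 50; 90/50 ≈ 1.8.

≈ 1.8×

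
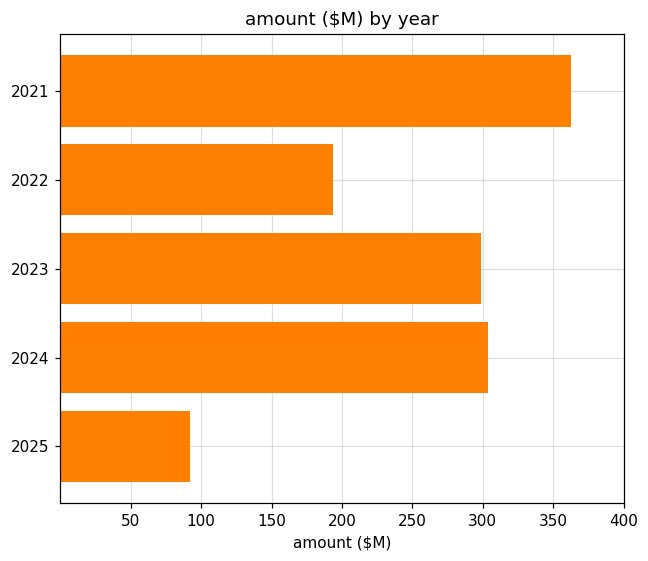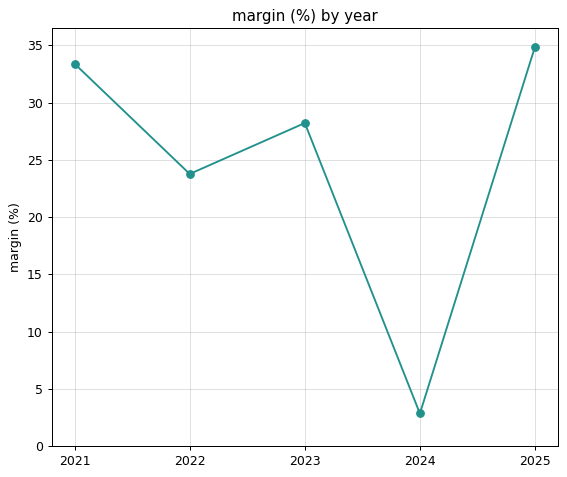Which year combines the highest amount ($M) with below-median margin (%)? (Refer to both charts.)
2024

Chart 2 median margin (%) ≈ 30; below-median years: 2022, 2024. Among those, 2024 has the highest amount ($M) (≈ 300).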